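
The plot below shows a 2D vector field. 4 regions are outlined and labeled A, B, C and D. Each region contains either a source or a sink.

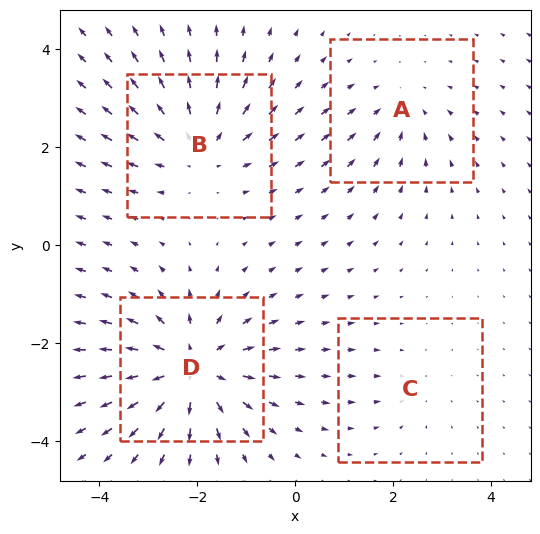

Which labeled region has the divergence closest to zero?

Divergence at each region's feature centre — A: about -3, B: about +4, C: about -2, D: about +6. Region C is closest to zero.

C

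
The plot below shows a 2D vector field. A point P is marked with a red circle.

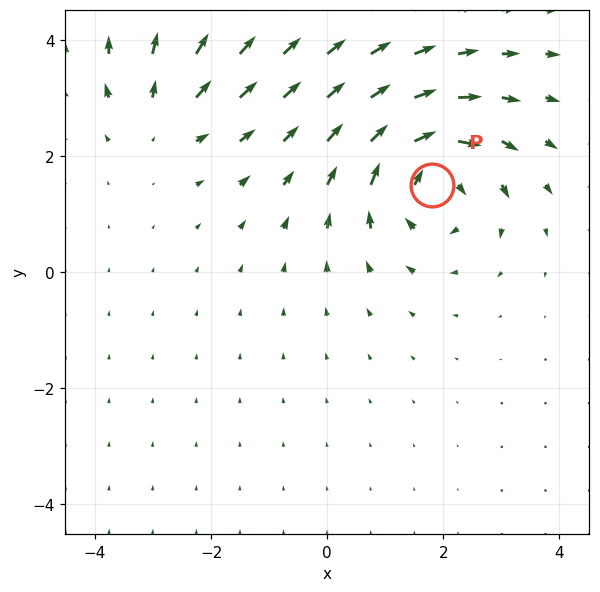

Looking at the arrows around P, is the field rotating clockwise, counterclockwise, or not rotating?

Near P at (1.8, 1.5) the arrows circulate clockwise. The curl (z-component) there is about -5; negative curl means clockwise rotation.

clockwise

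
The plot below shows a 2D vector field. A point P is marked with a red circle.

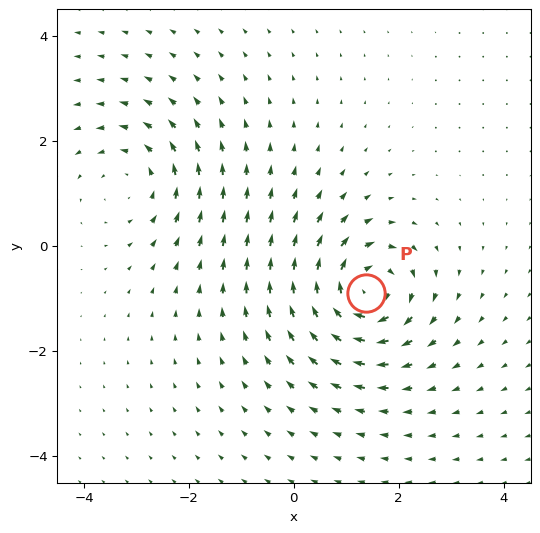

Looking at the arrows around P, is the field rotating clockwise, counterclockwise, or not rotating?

Near P at (1.4, -0.9) the arrows circulate clockwise. The curl (z-component) there is about -5; negative curl means clockwise rotation.

clockwise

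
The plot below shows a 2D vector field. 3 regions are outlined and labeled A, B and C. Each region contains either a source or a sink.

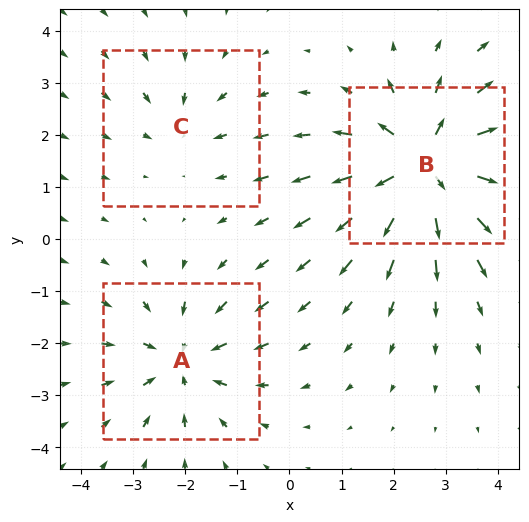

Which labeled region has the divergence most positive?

Divergence at each region's feature centre — A: about -3, B: about +5, C: about -2. Region B is most positive.

B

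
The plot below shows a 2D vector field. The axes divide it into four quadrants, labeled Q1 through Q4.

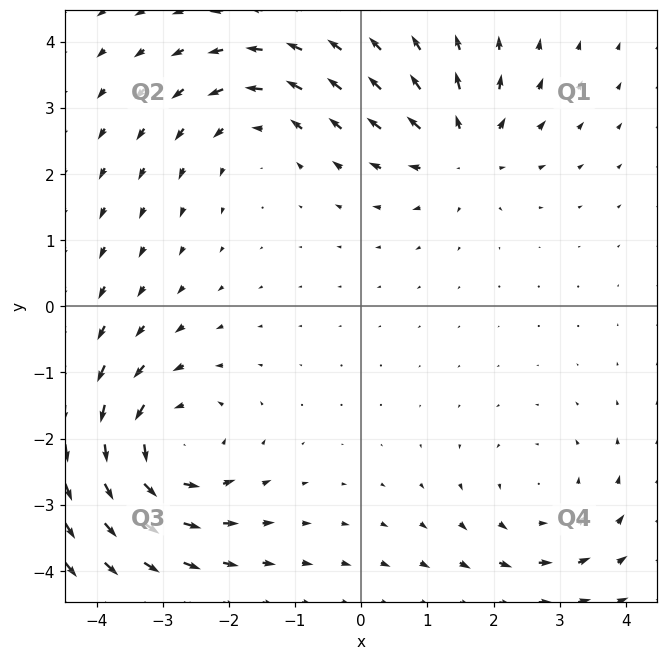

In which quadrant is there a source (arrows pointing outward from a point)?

The source sits at approximately (1.5, 2.4), which lies in quadrant Q1. The divergence there is about +4, positive as expected for a source.

Q1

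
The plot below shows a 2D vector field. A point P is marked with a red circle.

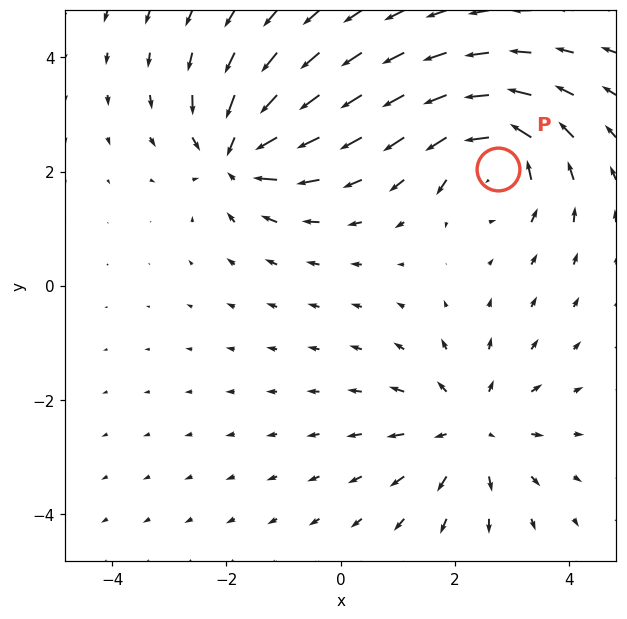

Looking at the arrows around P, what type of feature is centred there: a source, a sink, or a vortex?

At P (2.7, 2.0) the arrows circulate counterclockwise. Divergence ≈0, curl about +6 — near-zero divergence with nonzero curl is a vortex.

vortex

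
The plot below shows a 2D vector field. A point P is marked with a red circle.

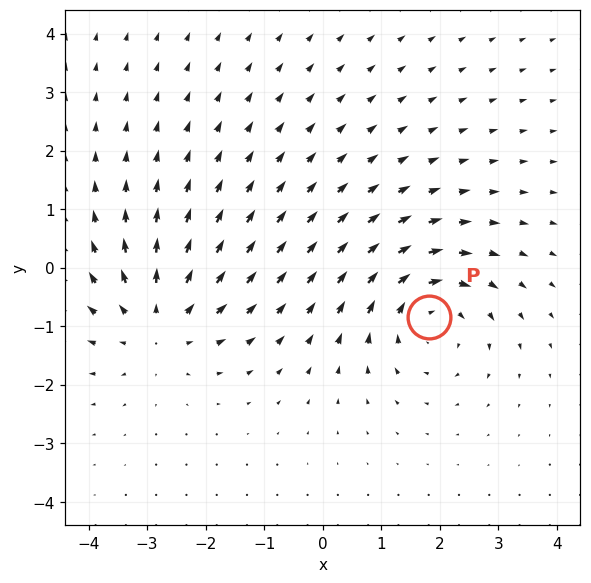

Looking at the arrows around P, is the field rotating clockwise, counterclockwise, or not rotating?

clockwise

Near P at (1.8, -0.8) the arrows circulate clockwise. The curl (z-component) there is about -4; negative curl means clockwise rotation.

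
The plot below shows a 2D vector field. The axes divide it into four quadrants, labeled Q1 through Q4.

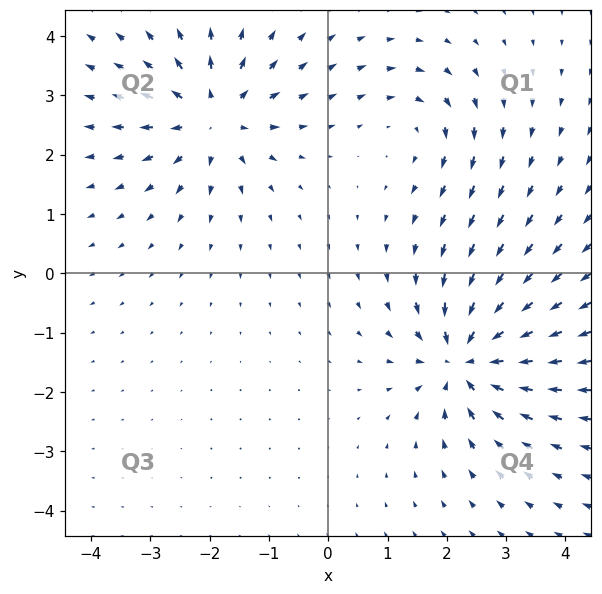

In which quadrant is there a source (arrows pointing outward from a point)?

The source sits at approximately (-1.9, 2.6), which lies in quadrant Q2. The divergence there is about +5, positive as expected for a source.

Q2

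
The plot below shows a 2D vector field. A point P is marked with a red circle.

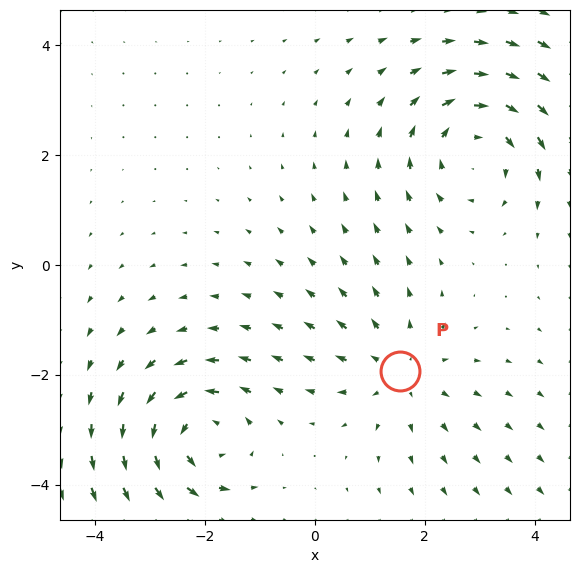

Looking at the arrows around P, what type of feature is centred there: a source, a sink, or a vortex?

source

At P (1.6, -1.9) the arrows spread outward. Divergence about +3, curl ≈0 — positive divergence with near-zero curl is a source.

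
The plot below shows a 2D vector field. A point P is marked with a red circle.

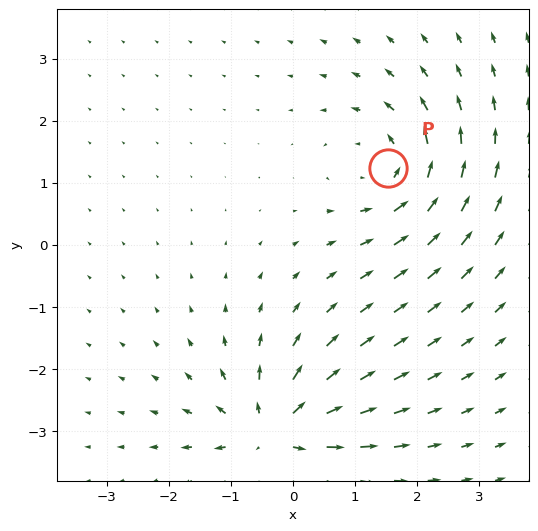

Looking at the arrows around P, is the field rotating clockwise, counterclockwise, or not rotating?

counterclockwise

Near P at (1.5, 1.2) the arrows circulate counterclockwise. The curl (z-component) there is about +4; positive curl means counterclockwise rotation.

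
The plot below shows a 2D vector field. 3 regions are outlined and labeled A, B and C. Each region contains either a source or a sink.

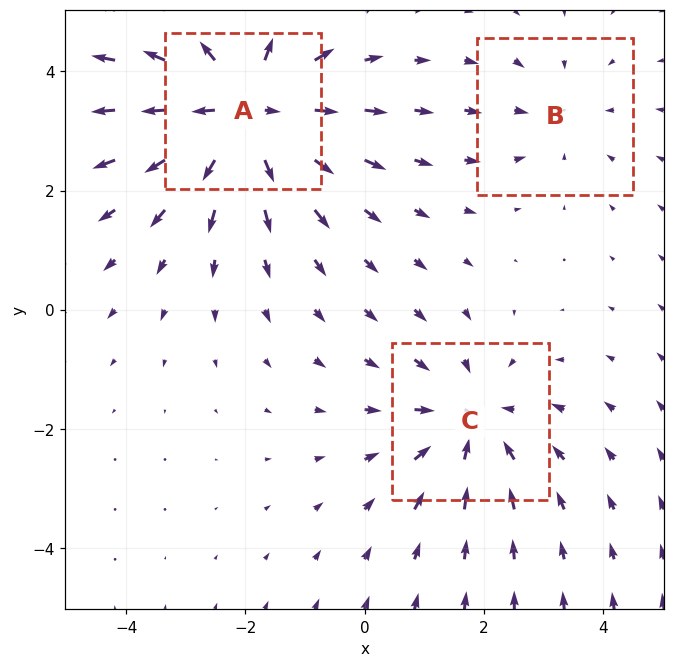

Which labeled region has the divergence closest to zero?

B

Divergence at each region's feature centre — A: about +4, B: about -2, C: about -3. Region B is closest to zero.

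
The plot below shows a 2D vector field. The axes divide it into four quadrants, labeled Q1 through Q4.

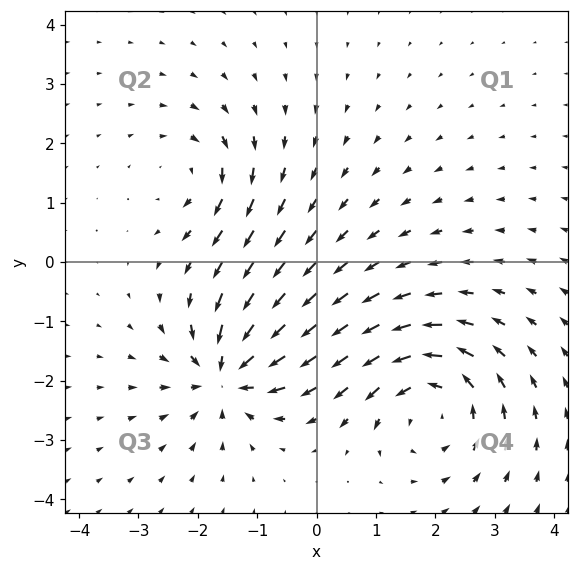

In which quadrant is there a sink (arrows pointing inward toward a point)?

The sink sits at approximately (-1.5, -1.9), which lies in quadrant Q3. The divergence there is about -6, negative as expected for a sink.

Q3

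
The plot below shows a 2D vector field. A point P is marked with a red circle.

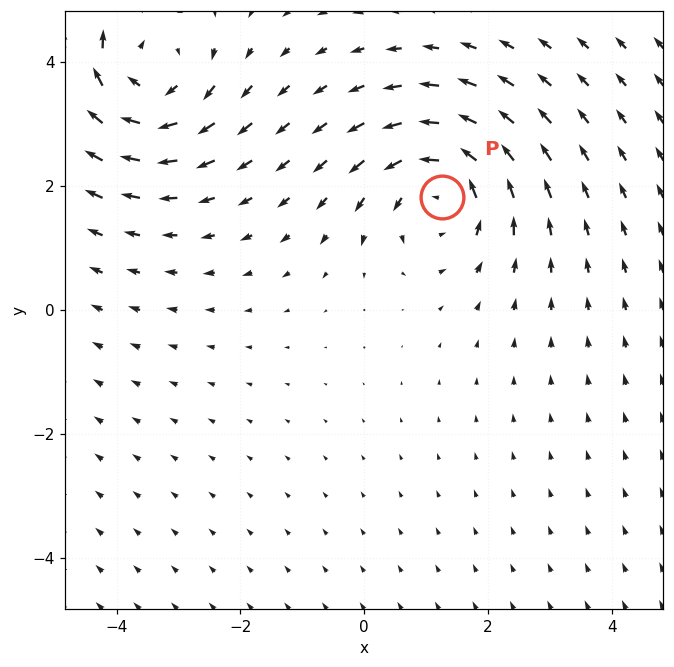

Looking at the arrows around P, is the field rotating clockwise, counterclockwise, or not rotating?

counterclockwise

Near P at (1.3, 1.8) the arrows circulate counterclockwise. The curl (z-component) there is about +3; positive curl means counterclockwise rotation.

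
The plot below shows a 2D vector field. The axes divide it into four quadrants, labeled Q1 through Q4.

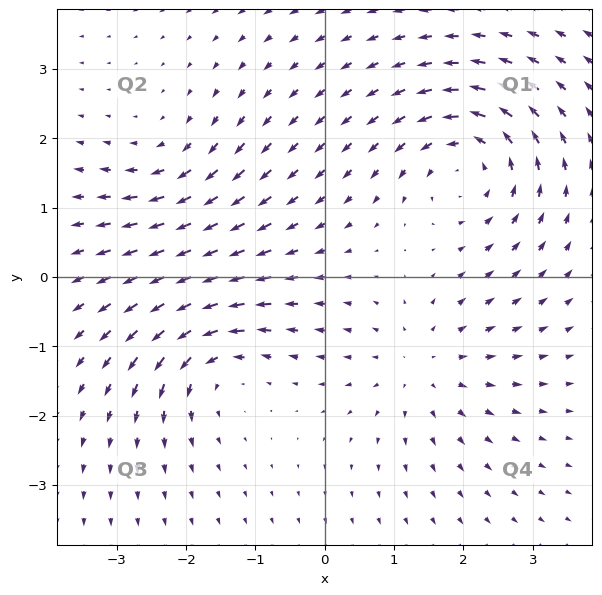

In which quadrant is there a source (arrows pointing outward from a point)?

Q4

The source sits at approximately (1.4, -1.3), which lies in quadrant Q4. The divergence there is about +3, positive as expected for a source.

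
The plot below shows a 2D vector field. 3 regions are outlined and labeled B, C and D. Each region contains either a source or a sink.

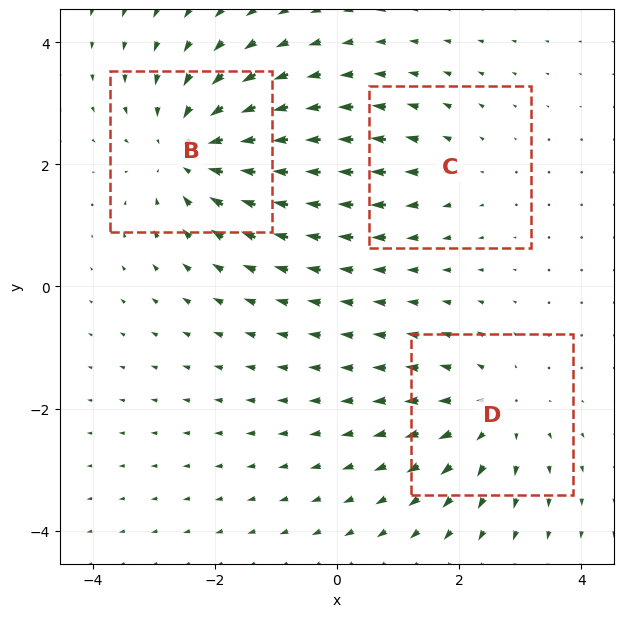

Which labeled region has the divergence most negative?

B

Divergence at each region's feature centre — B: about -4, C: about +2, D: about +3. Region B is most negative.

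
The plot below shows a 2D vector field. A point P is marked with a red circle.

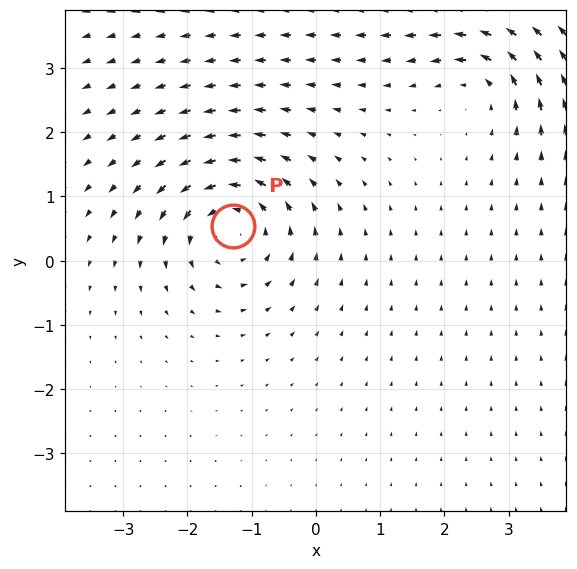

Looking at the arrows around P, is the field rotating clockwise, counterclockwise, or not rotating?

counterclockwise

Near P at (-1.3, 0.5) the arrows circulate counterclockwise. The curl (z-component) there is about +5; positive curl means counterclockwise rotation.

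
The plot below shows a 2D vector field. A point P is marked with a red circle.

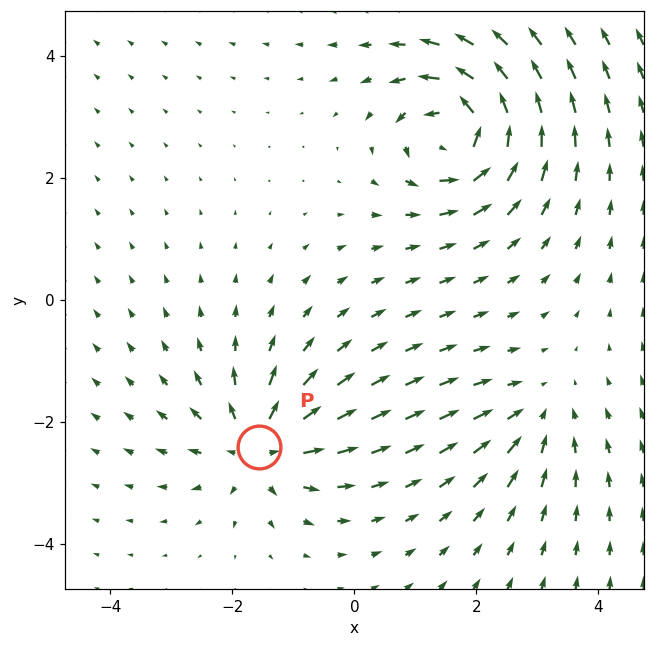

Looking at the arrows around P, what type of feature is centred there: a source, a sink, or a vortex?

source

At P (-1.6, -2.4) the arrows spread outward. Divergence about +5, curl ≈0 — positive divergence with near-zero curl is a source.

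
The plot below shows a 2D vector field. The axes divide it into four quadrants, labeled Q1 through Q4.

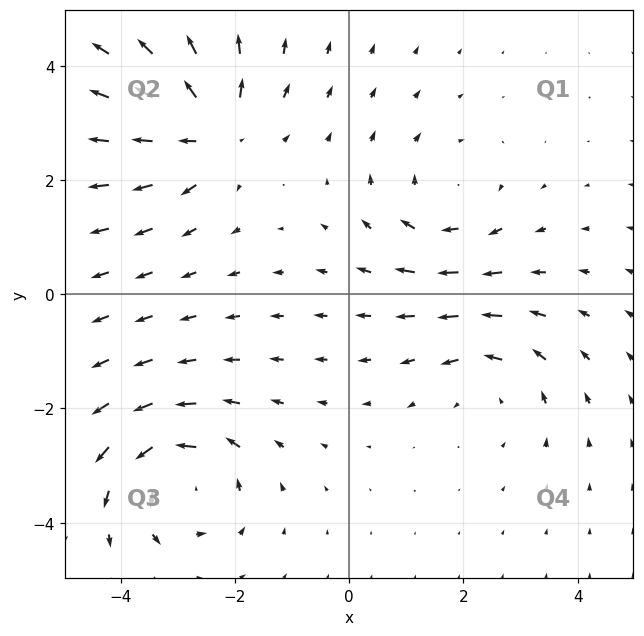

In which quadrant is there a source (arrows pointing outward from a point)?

Q2

The source sits at approximately (-2.4, 2.8), which lies in quadrant Q2. The divergence there is about +5, positive as expected for a source.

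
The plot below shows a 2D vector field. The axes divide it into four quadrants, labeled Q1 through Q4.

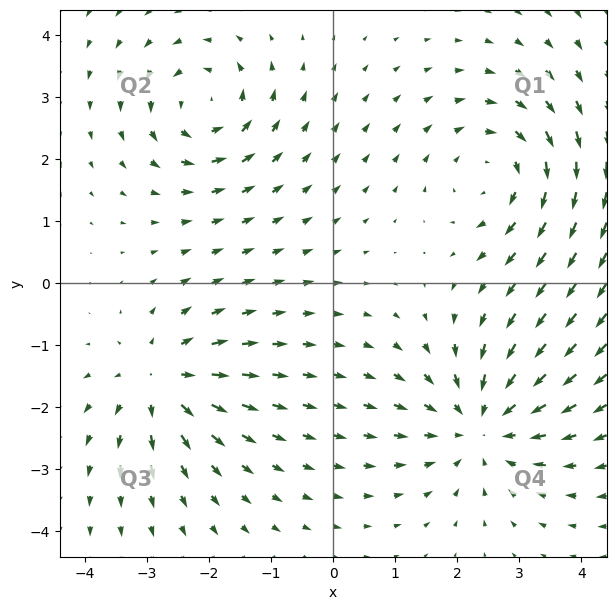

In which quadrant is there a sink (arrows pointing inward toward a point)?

The sink sits at approximately (2.4, -2.3), which lies in quadrant Q4. The divergence there is about -5, negative as expected for a sink.

Q4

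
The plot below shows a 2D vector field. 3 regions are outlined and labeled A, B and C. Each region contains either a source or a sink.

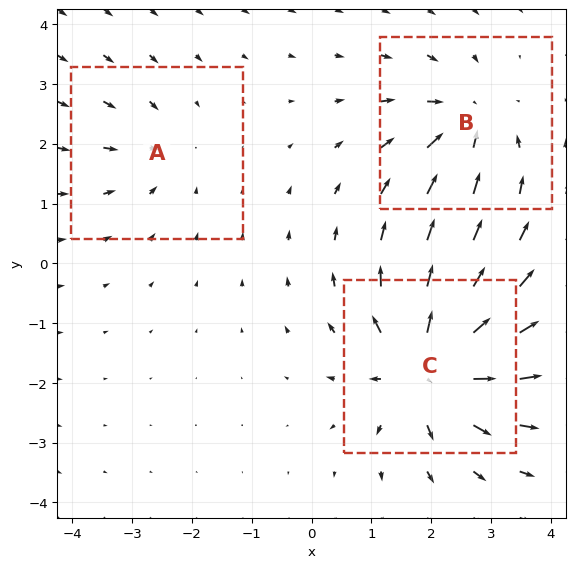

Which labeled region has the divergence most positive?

Divergence at each region's feature centre — A: about -2, B: about -4, C: about +6. Region C is most positive.

C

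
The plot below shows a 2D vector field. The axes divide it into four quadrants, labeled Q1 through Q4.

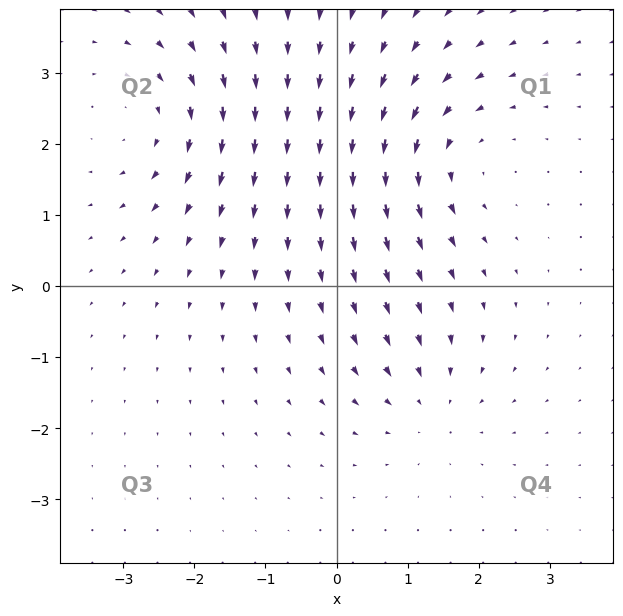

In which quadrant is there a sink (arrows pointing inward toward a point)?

The sink sits at approximately (1.3, -1.7), which lies in quadrant Q4. The divergence there is about -3, negative as expected for a sink.

Q4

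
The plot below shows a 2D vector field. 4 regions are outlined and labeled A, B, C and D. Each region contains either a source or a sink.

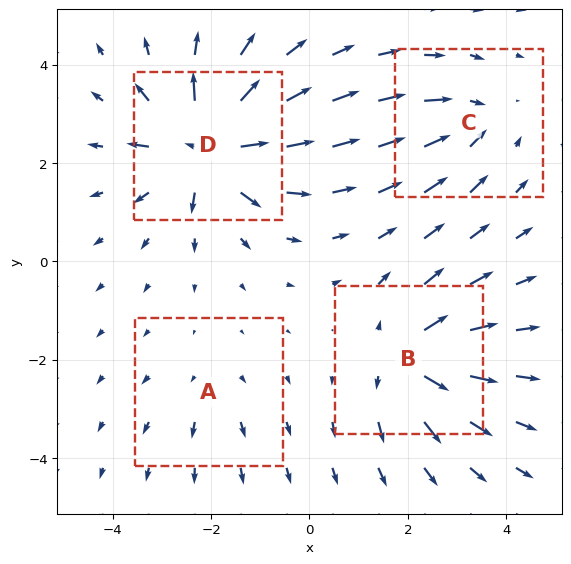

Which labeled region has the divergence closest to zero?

A

Divergence at each region's feature centre — A: about +2, B: about +6, C: about -4, D: about +9. Region A is closest to zero.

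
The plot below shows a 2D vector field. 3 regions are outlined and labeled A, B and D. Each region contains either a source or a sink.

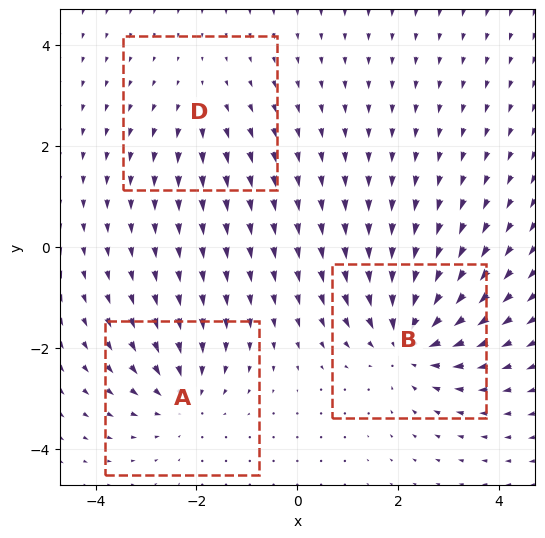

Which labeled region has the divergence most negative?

Divergence at each region's feature centre — A: about -3, B: about -4, D: about +2. Region B is most negative.

B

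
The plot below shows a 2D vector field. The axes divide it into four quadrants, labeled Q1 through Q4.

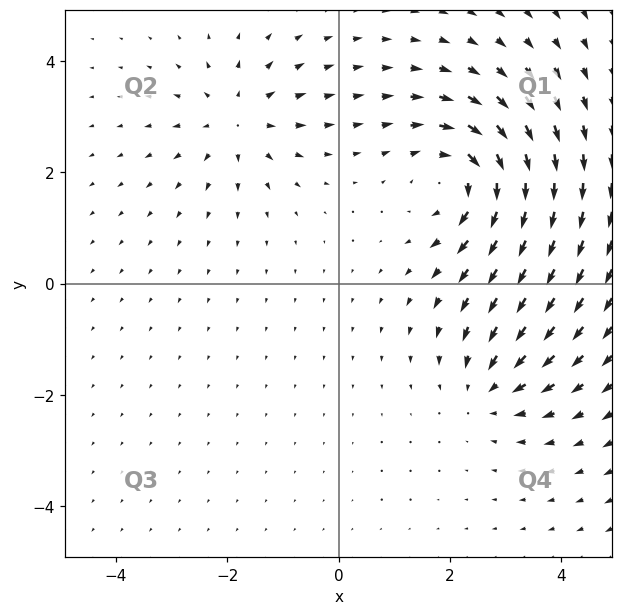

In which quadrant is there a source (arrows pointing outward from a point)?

Q2

The source sits at approximately (-1.8, 2.9), which lies in quadrant Q2. The divergence there is about +4, positive as expected for a source.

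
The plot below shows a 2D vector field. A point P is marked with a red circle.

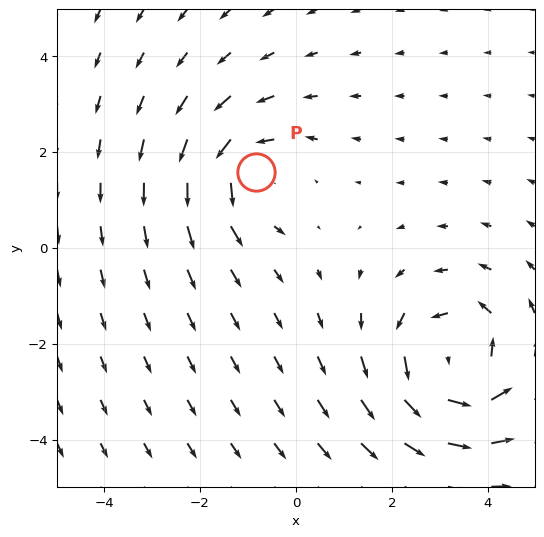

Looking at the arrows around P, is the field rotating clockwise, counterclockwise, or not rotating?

Near P at (-0.8, 1.6) the arrows circulate counterclockwise. The curl (z-component) there is about +3; positive curl means counterclockwise rotation.

counterclockwise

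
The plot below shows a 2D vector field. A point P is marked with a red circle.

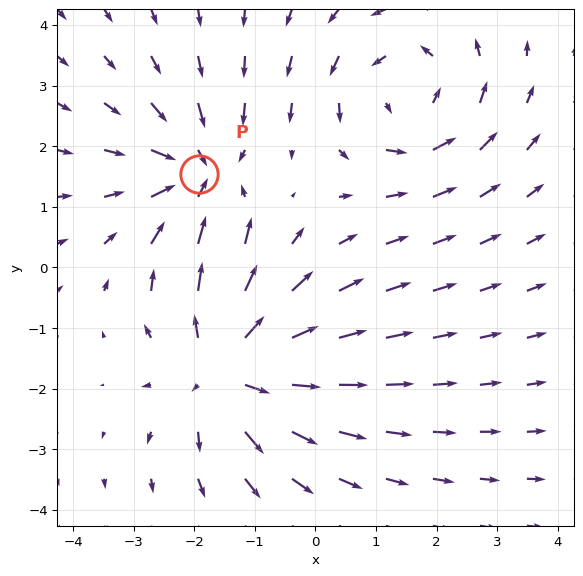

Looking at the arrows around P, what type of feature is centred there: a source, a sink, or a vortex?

sink

At P (-1.9, 1.5) the arrows converge inward. Divergence about -3, curl ≈0 — negative divergence with near-zero curl is a sink.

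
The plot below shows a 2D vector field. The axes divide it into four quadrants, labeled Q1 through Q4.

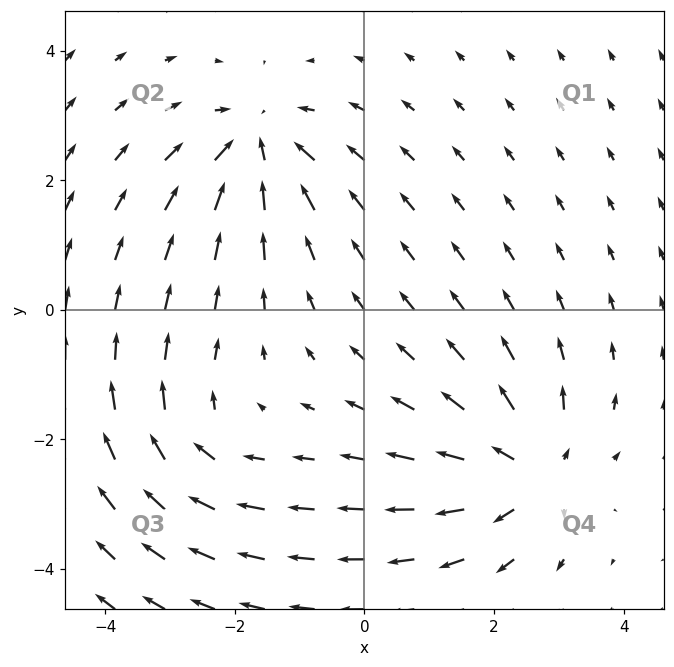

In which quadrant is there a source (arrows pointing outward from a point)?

The source sits at approximately (2.5, -2.5), which lies in quadrant Q4. The divergence there is about +6, positive as expected for a source.

Q4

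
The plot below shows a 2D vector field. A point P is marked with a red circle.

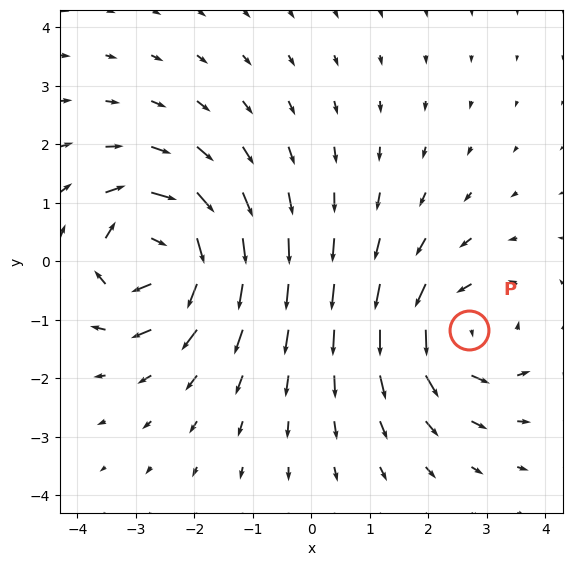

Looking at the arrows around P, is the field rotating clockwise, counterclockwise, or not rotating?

counterclockwise

Near P at (2.7, -1.2) the arrows circulate counterclockwise. The curl (z-component) there is about +4; positive curl means counterclockwise rotation.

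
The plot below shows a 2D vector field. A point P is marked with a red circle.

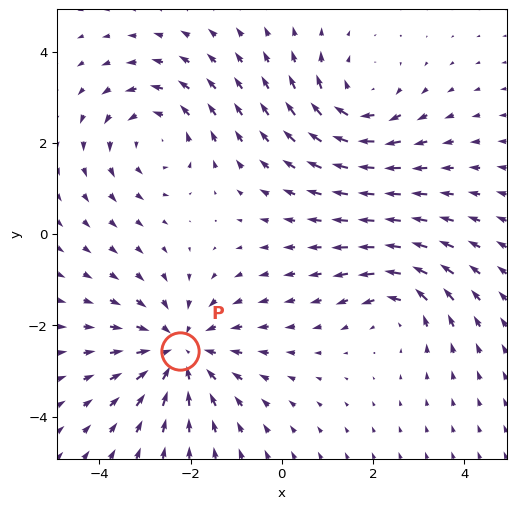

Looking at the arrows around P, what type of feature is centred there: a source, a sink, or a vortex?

At P (-2.2, -2.6) the arrows converge inward. Divergence about -4, curl ≈0 — negative divergence with near-zero curl is a sink.

sink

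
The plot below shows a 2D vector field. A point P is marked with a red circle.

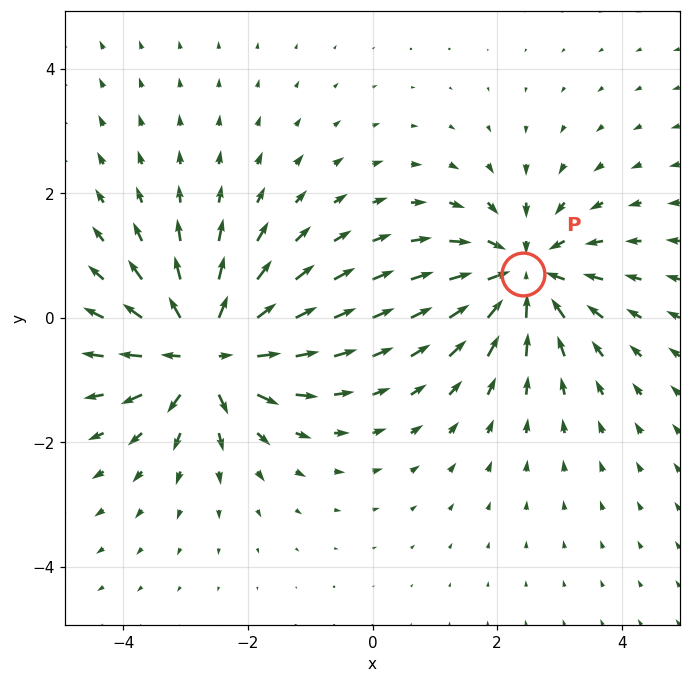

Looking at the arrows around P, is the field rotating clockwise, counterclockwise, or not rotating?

Near P at (2.4, 0.7) the arrows show no circulation. The curl there is ≈0.

not rotating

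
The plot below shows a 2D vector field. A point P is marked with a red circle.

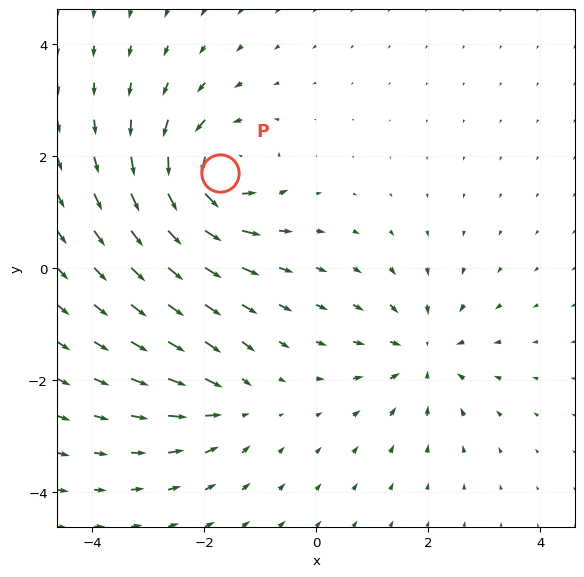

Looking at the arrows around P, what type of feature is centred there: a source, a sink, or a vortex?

vortex

At P (-1.7, 1.7) the arrows circulate counterclockwise. Divergence ≈0, curl about +6 — near-zero divergence with nonzero curl is a vortex.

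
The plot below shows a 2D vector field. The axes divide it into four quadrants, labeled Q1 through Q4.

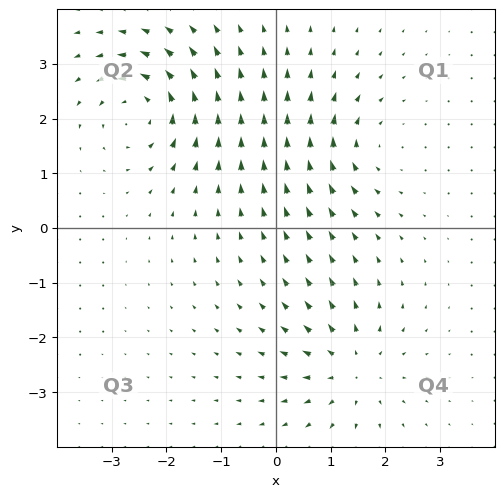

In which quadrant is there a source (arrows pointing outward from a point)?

The source sits at approximately (1.4, -2.6), which lies in quadrant Q4. The divergence there is about +4, positive as expected for a source.

Q4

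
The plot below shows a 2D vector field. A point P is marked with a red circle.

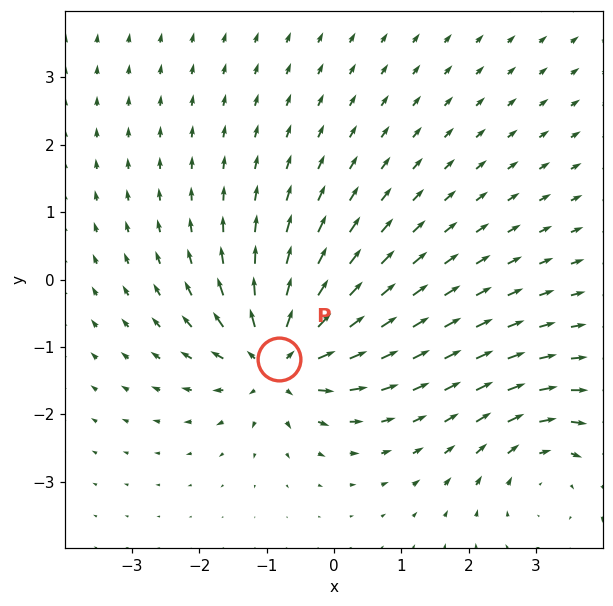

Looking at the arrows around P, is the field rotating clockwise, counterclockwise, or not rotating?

Near P at (-0.8, -1.2) the arrows show no circulation. The curl there is ≈0.

not rotating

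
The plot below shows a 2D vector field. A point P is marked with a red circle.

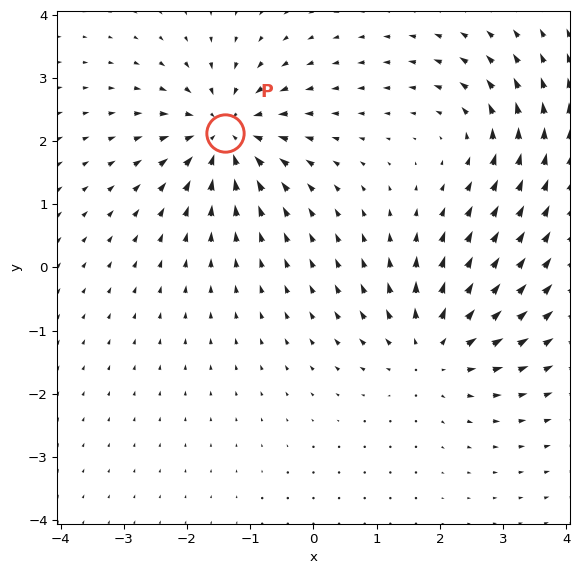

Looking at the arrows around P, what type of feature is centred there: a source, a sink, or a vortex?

sink

At P (-1.4, 2.1) the arrows converge inward. Divergence about -5, curl ≈0 — negative divergence with near-zero curl is a sink.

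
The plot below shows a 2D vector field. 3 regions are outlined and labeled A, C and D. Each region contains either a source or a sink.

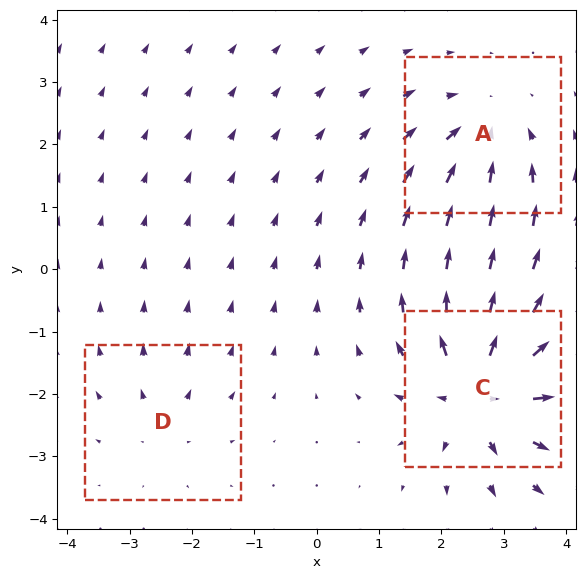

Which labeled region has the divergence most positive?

Divergence at each region's feature centre — A: about -4, C: about +6, D: about +2. Region C is most positive.

C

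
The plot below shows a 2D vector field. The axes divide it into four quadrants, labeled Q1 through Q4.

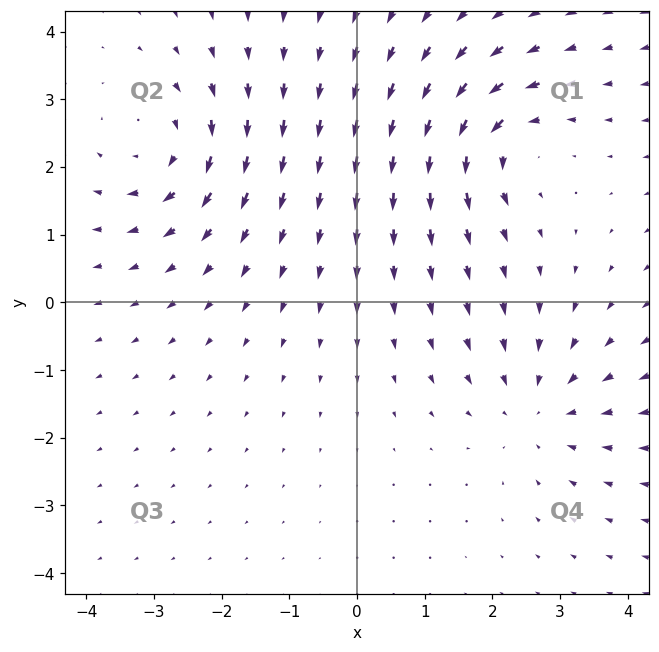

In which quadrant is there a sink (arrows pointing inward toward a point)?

The sink sits at approximately (2.7, -1.6), which lies in quadrant Q4. The divergence there is about -3, negative as expected for a sink.

Q4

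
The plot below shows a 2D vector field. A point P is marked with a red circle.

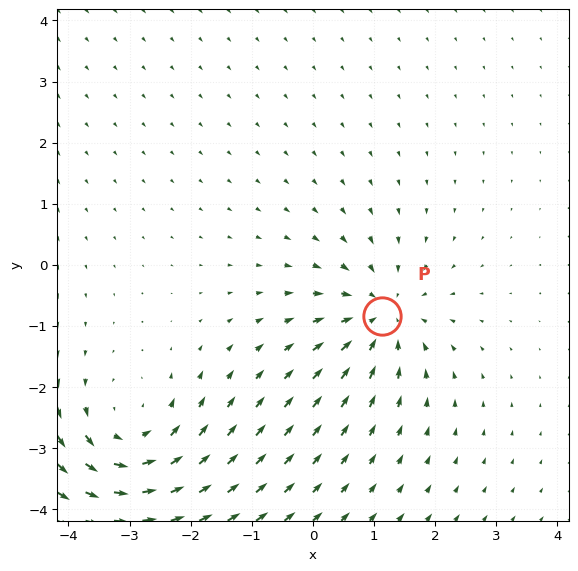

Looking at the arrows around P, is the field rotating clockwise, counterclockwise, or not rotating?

not rotating

Near P at (1.1, -0.8) the arrows show no circulation. The curl there is ≈0.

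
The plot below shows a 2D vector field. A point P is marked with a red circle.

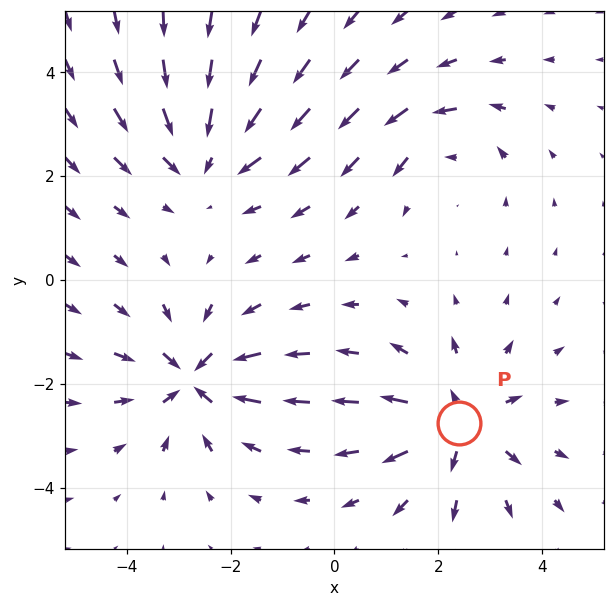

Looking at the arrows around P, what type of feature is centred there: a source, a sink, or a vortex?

source

At P (2.4, -2.8) the arrows spread outward. Divergence about +5, curl ≈0 — positive divergence with near-zero curl is a source.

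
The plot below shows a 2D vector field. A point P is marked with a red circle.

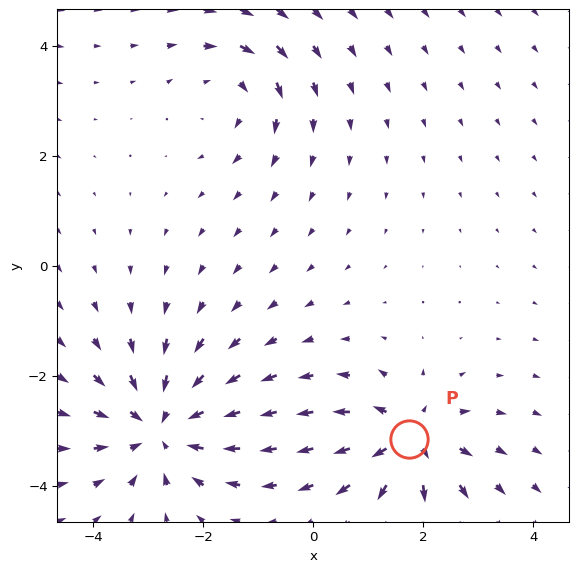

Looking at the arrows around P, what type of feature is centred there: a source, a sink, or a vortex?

source

At P (1.7, -3.2) the arrows spread outward. Divergence about +5, curl ≈0 — positive divergence with near-zero curl is a source.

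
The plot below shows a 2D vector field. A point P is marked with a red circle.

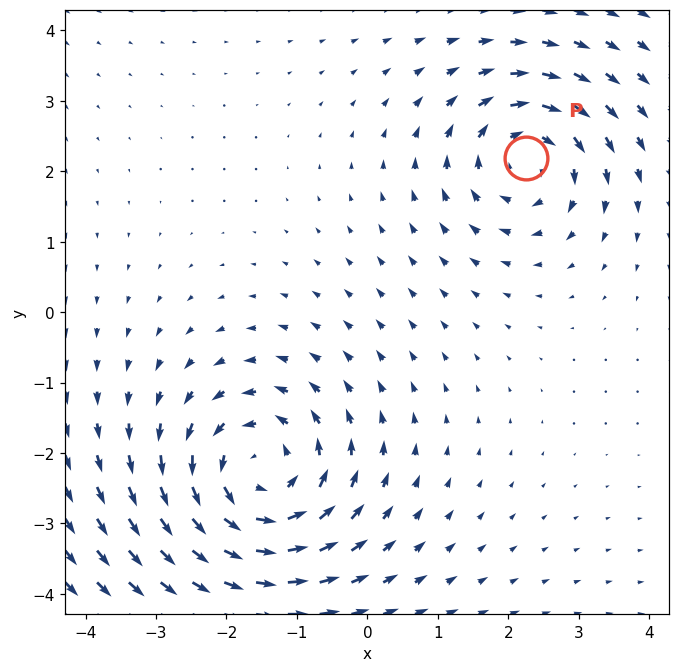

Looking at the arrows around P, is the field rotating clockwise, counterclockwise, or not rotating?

clockwise

Near P at (2.2, 2.2) the arrows circulate clockwise. The curl (z-component) there is about -4; negative curl means clockwise rotation.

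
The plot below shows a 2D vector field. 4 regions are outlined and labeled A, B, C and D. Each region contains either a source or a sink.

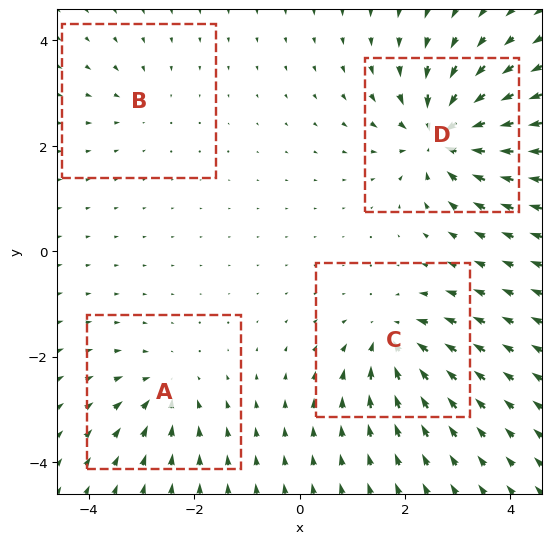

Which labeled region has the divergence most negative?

D

Divergence at each region's feature centre — A: about -4, B: about -3, C: about -6, D: about -8. Region D is most negative.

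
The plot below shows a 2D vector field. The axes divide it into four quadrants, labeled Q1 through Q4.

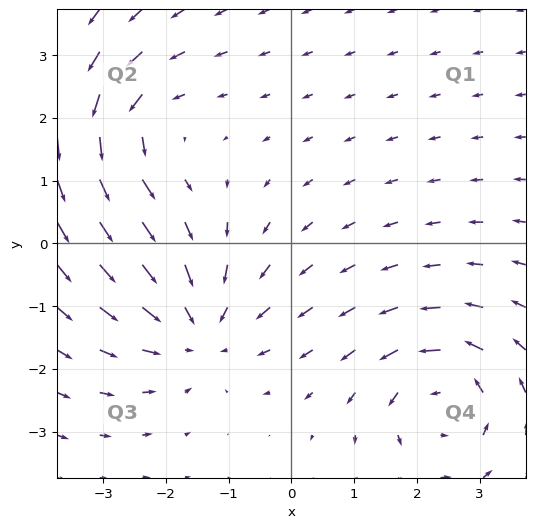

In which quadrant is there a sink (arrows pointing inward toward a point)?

Q3

The sink sits at approximately (-1.5, -1.4), which lies in quadrant Q3. The divergence there is about -4, negative as expected for a sink.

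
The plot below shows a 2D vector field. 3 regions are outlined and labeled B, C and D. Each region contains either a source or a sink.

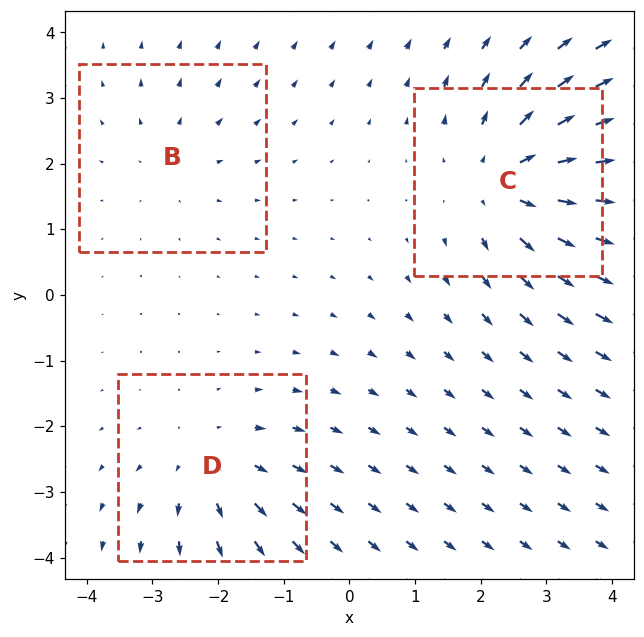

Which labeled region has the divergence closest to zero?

B

Divergence at each region's feature centre — B: about +2, C: about +4, D: about +3. Region B is closest to zero.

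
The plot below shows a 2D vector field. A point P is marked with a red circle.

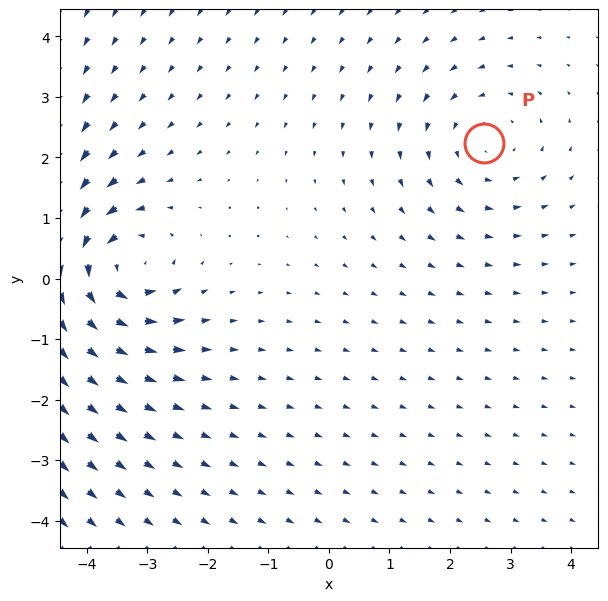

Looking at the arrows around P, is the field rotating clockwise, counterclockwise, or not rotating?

counterclockwise

Near P at (2.6, 2.2) the arrows circulate counterclockwise. The curl (z-component) there is about +3; positive curl means counterclockwise rotation.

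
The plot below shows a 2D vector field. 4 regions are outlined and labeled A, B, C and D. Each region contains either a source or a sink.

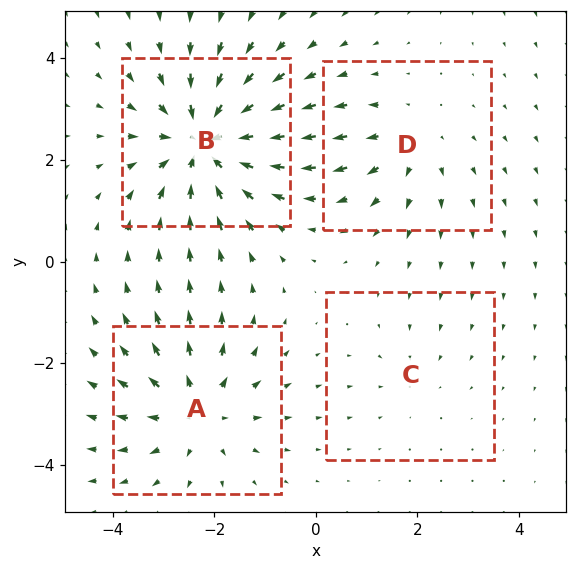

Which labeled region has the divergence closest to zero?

C

Divergence at each region's feature centre — A: about +4, B: about -6, C: about -2, D: about +3. Region C is closest to zero.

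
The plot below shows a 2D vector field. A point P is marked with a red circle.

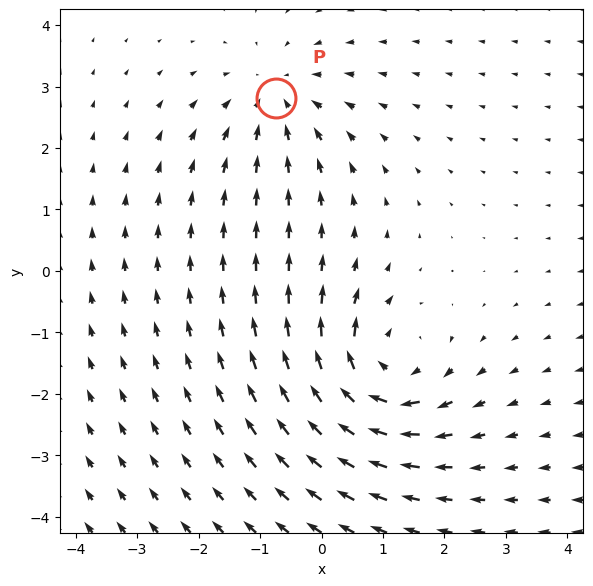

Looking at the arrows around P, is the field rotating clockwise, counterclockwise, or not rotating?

Near P at (-0.7, 2.8) the arrows show no circulation. The curl there is ≈0.

not rotating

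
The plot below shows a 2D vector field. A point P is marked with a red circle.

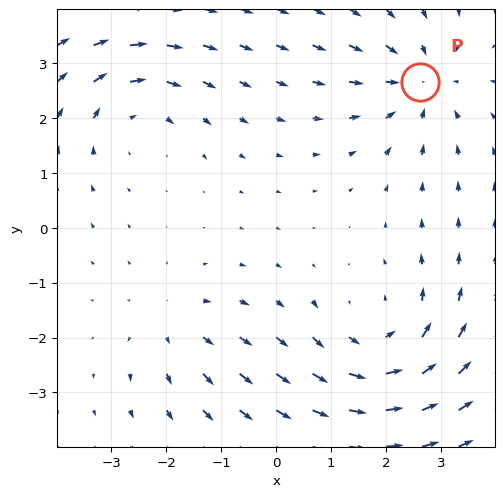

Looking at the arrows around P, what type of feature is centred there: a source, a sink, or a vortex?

sink

At P (2.6, 2.7) the arrows converge inward. Divergence about -4, curl ≈0 — negative divergence with near-zero curl is a sink.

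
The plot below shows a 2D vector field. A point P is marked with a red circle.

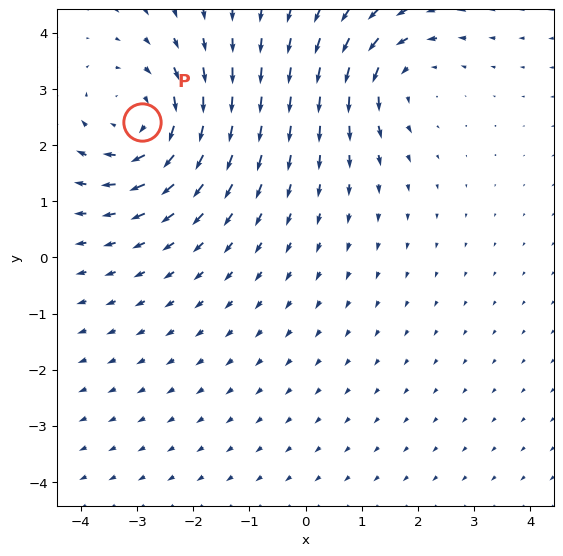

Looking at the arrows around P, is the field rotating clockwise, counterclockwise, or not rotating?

Near P at (-2.9, 2.4) the arrows circulate clockwise. The curl (z-component) there is about -4; negative curl means clockwise rotation.

clockwise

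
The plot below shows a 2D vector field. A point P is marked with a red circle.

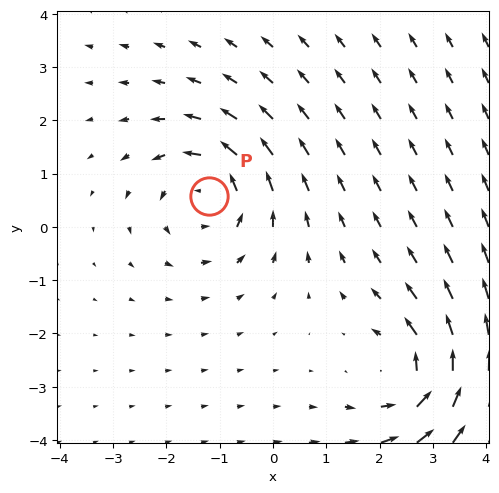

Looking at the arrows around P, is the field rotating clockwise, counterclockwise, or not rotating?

Near P at (-1.2, 0.6) the arrows circulate counterclockwise. The curl (z-component) there is about +4; positive curl means counterclockwise rotation.

counterclockwise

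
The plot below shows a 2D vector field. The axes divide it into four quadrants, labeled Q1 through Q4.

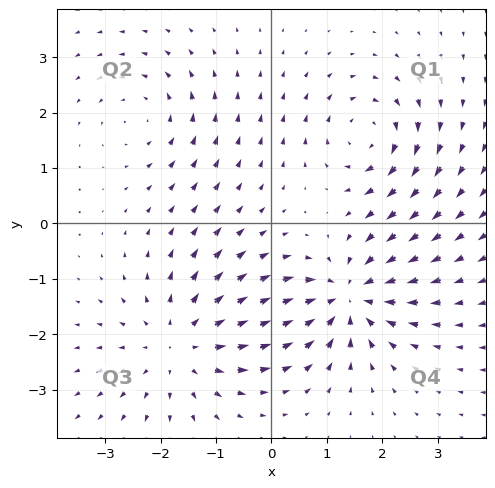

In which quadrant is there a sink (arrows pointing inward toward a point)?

Q4

The sink sits at approximately (1.4, -1.3), which lies in quadrant Q4. The divergence there is about -5, negative as expected for a sink.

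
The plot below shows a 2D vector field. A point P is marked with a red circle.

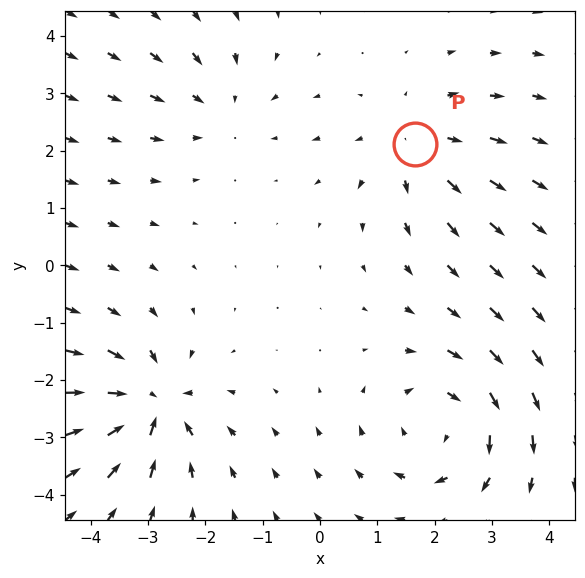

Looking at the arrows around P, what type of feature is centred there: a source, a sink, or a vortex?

source

At P (1.6, 2.1) the arrows spread outward. Divergence about +3, curl ≈0 — positive divergence with near-zero curl is a source.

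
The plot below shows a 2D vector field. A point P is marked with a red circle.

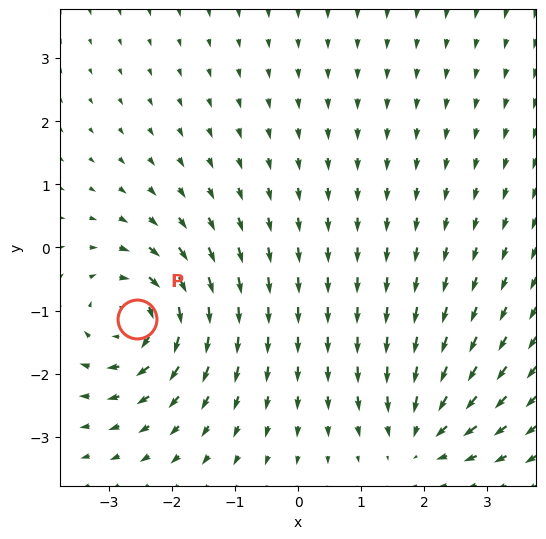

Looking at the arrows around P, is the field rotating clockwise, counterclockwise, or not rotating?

clockwise

Near P at (-2.6, -1.1) the arrows circulate clockwise. The curl (z-component) there is about -5; negative curl means clockwise rotation.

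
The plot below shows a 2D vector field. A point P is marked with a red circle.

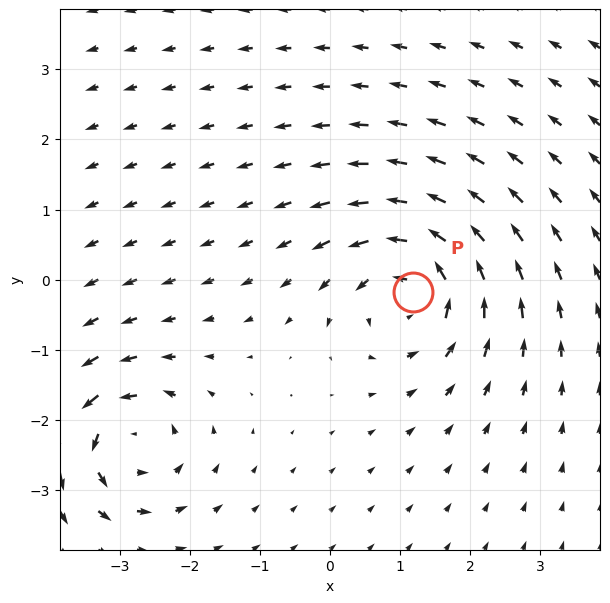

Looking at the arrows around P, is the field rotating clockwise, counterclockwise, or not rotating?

counterclockwise

Near P at (1.2, -0.2) the arrows circulate counterclockwise. The curl (z-component) there is about +6; positive curl means counterclockwise rotation.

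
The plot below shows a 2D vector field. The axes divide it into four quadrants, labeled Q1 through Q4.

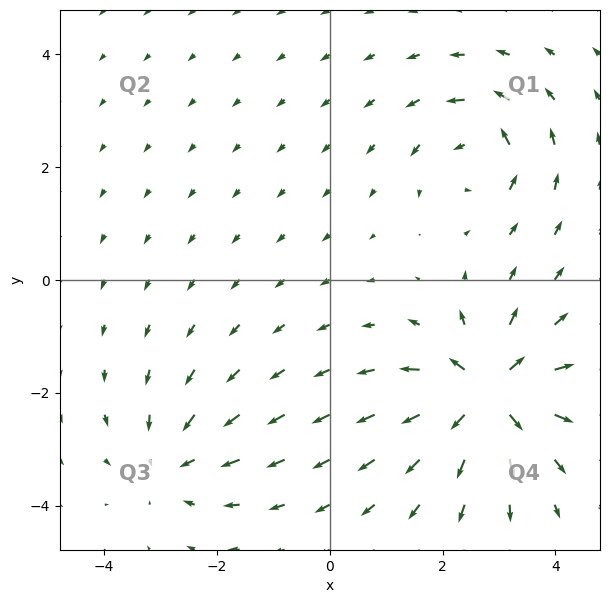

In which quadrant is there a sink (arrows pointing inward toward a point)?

The sink sits at approximately (-2.8, -3.2), which lies in quadrant Q3. The divergence there is about -3, negative as expected for a sink.

Q3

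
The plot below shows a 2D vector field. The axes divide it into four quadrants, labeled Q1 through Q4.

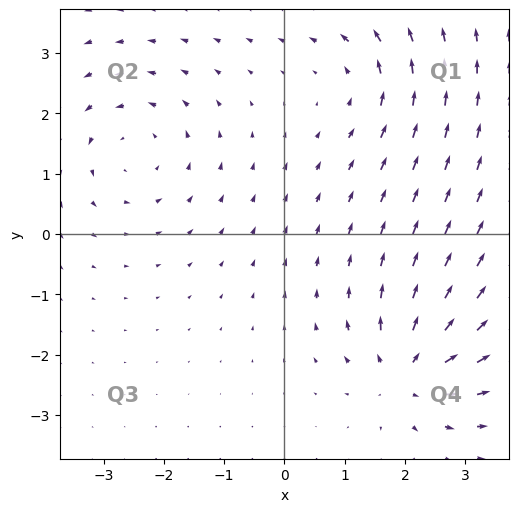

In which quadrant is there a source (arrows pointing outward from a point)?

Q4

The source sits at approximately (2.0, -2.3), which lies in quadrant Q4. The divergence there is about +7, positive as expected for a source.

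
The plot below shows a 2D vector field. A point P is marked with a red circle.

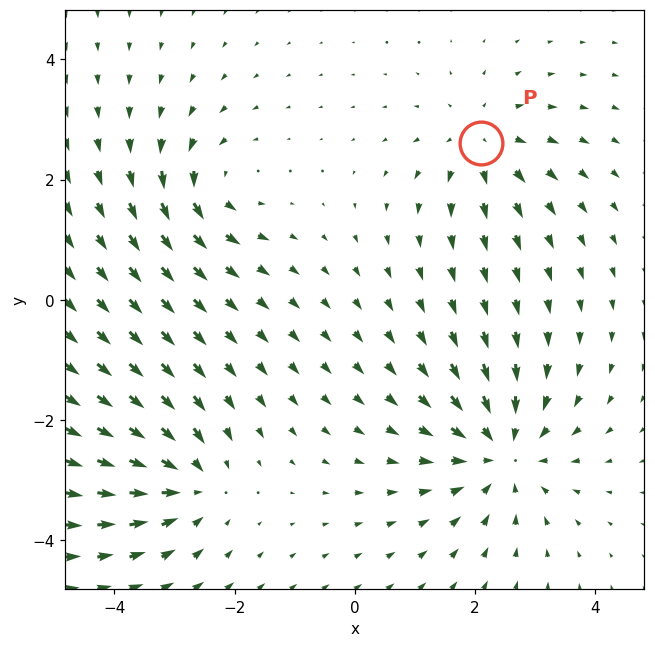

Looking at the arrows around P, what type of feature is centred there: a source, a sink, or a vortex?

source

At P (2.1, 2.6) the arrows spread outward. Divergence about +4, curl ≈0 — positive divergence with near-zero curl is a source.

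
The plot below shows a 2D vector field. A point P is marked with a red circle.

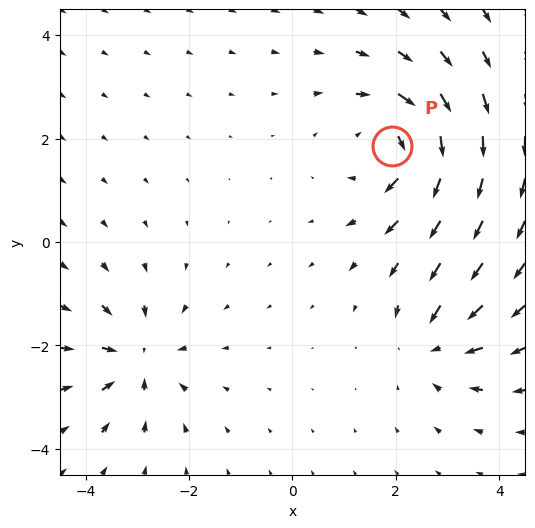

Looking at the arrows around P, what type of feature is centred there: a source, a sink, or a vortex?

vortex

At P (1.9, 1.9) the arrows circulate clockwise. Divergence ≈0, curl about -4 — near-zero divergence with nonzero curl is a vortex.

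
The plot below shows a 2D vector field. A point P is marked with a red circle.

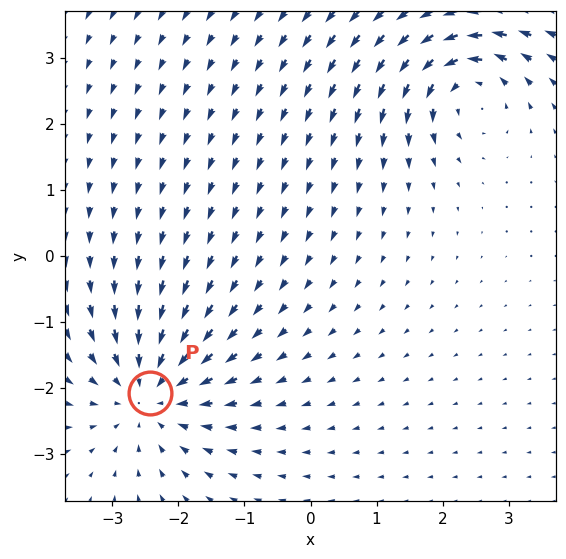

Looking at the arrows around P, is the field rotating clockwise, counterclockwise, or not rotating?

Near P at (-2.4, -2.1) the arrows show no circulation. The curl there is ≈0.

not rotating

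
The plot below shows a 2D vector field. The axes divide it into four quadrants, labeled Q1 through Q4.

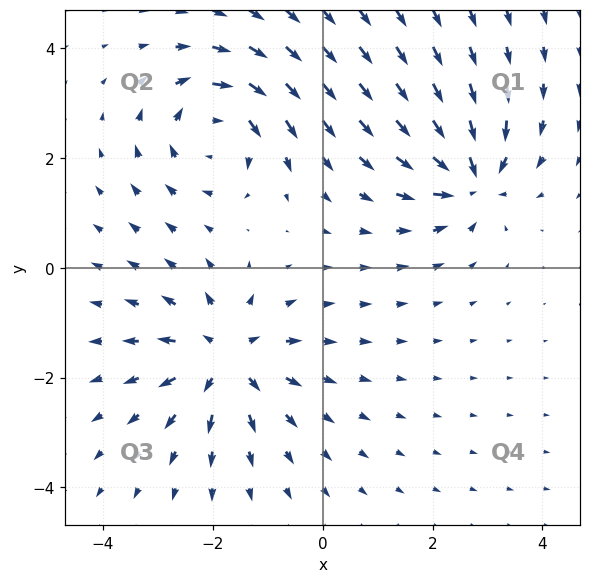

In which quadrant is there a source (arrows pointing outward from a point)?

Q3

The source sits at approximately (-1.8, -1.6), which lies in quadrant Q3. The divergence there is about +4, positive as expected for a source.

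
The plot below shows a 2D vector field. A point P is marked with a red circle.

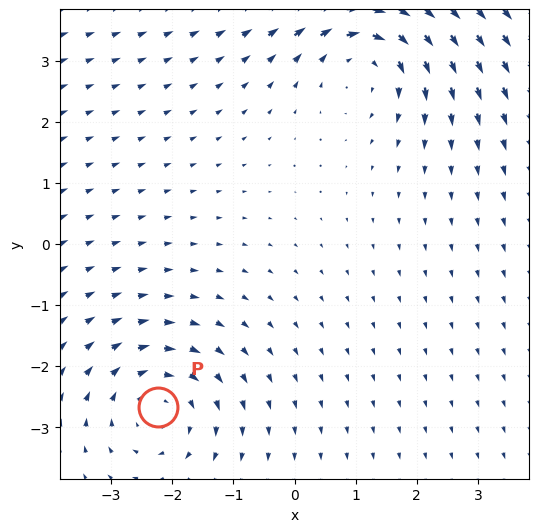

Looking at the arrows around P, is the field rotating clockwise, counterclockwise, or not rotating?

Near P at (-2.2, -2.7) the arrows circulate clockwise. The curl (z-component) there is about -3; negative curl means clockwise rotation.

clockwise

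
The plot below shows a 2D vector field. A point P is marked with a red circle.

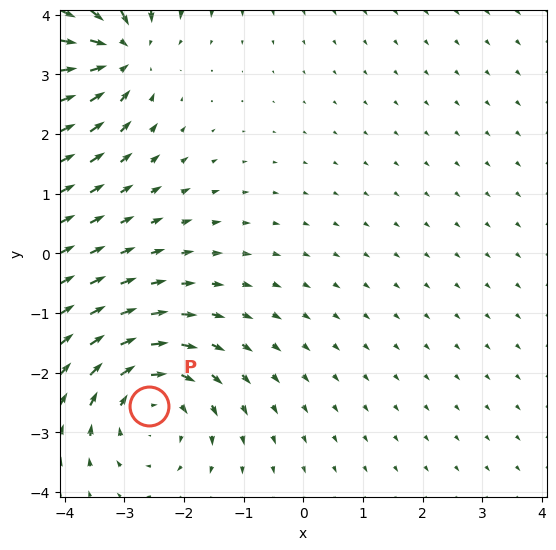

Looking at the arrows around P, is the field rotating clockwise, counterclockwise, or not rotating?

Near P at (-2.6, -2.6) the arrows circulate clockwise. The curl (z-component) there is about -3; negative curl means clockwise rotation.

clockwise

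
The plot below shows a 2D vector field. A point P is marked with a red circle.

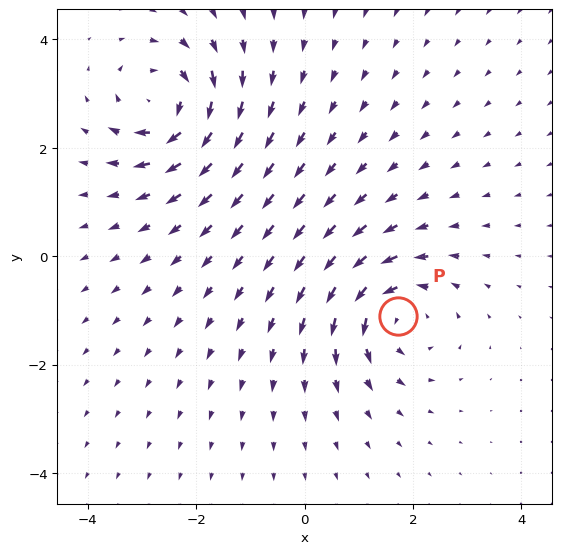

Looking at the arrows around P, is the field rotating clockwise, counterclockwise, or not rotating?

Near P at (1.7, -1.1) the arrows circulate counterclockwise. The curl (z-component) there is about +4; positive curl means counterclockwise rotation.

counterclockwise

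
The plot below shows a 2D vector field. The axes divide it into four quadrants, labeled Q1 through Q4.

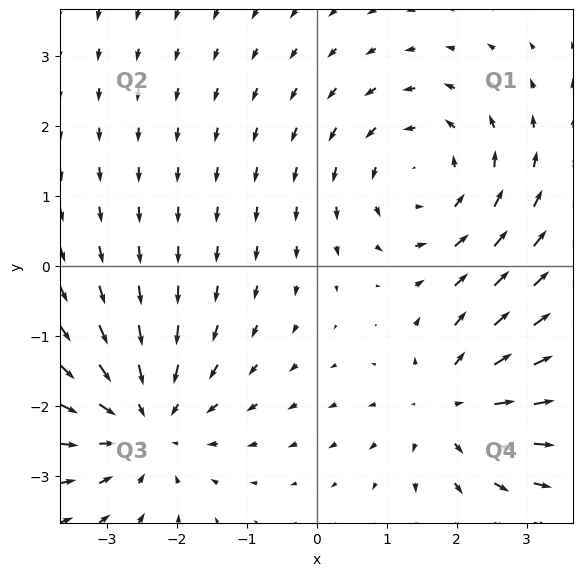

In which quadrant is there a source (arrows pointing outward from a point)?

Q4

The source sits at approximately (1.9, -2.0), which lies in quadrant Q4. The divergence there is about +4, positive as expected for a source.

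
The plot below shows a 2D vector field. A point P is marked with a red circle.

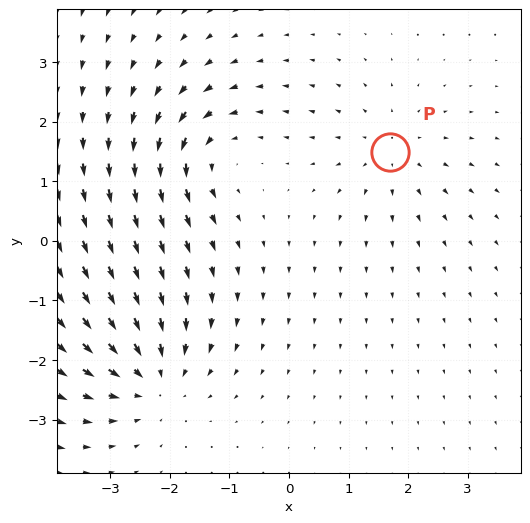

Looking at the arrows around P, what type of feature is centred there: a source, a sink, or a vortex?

source

At P (1.7, 1.5) the arrows spread outward. Divergence about +3, curl ≈0 — positive divergence with near-zero curl is a source.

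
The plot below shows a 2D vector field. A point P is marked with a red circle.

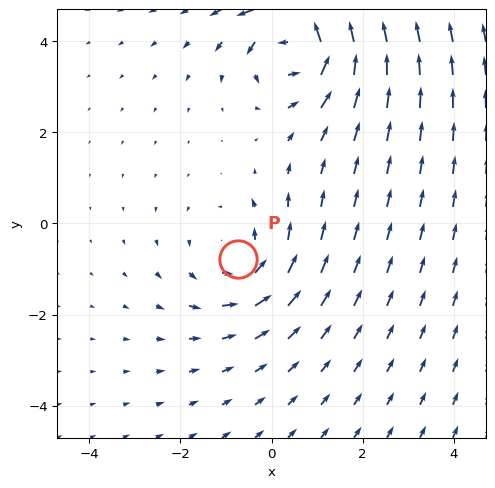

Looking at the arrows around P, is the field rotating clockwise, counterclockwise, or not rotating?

counterclockwise

Near P at (-0.7, -0.8) the arrows circulate counterclockwise. The curl (z-component) there is about +2; positive curl means counterclockwise rotation.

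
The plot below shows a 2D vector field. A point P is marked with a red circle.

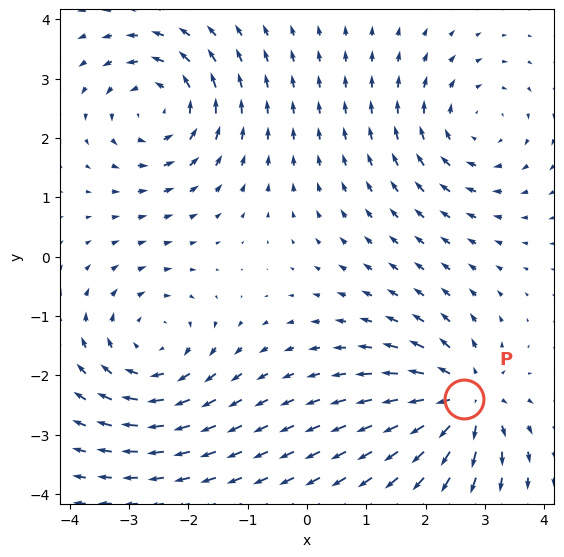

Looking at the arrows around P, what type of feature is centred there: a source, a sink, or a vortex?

At P (2.7, -2.4) the arrows spread outward. Divergence about +6, curl ≈0 — positive divergence with near-zero curl is a source.

source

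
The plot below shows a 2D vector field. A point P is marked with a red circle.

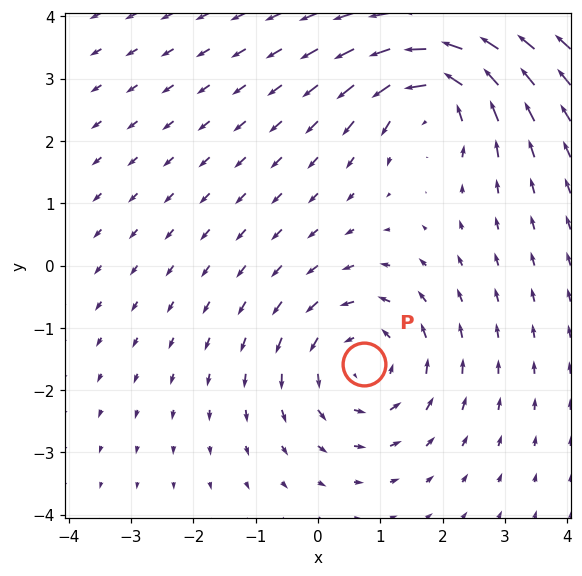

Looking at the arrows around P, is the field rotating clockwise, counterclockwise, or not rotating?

Near P at (0.7, -1.6) the arrows circulate counterclockwise. The curl (z-component) there is about +3; positive curl means counterclockwise rotation.

counterclockwise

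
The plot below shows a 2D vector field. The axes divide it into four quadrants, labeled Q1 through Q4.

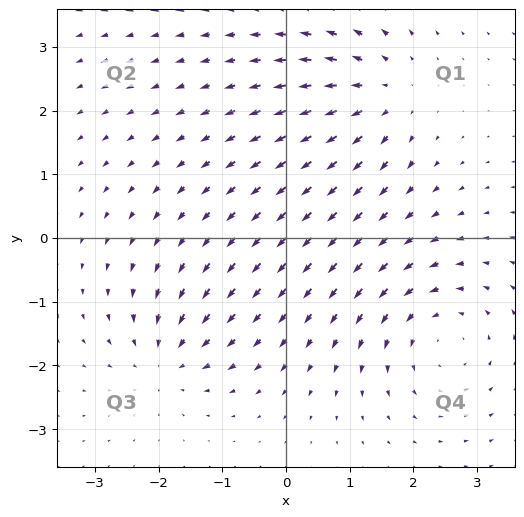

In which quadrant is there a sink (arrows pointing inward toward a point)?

The sink sits at approximately (-1.9, -1.9), which lies in quadrant Q3. The divergence there is about -4, negative as expected for a sink.

Q3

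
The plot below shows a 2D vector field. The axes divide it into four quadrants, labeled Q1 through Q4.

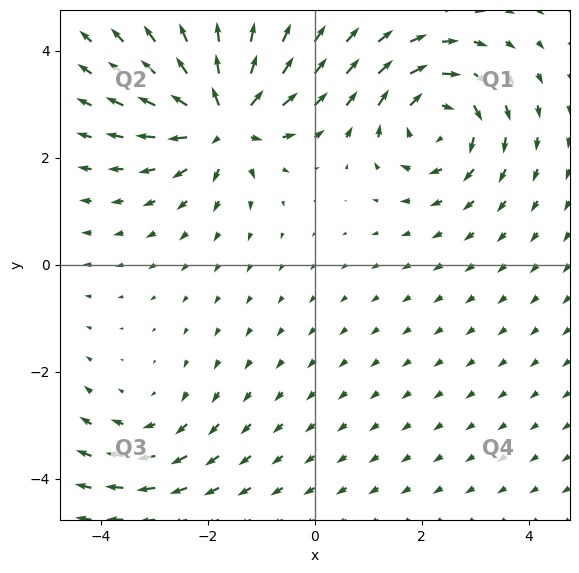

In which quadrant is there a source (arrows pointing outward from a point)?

The source sits at approximately (-1.7, 2.7), which lies in quadrant Q2. The divergence there is about +6, positive as expected for a source.

Q2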